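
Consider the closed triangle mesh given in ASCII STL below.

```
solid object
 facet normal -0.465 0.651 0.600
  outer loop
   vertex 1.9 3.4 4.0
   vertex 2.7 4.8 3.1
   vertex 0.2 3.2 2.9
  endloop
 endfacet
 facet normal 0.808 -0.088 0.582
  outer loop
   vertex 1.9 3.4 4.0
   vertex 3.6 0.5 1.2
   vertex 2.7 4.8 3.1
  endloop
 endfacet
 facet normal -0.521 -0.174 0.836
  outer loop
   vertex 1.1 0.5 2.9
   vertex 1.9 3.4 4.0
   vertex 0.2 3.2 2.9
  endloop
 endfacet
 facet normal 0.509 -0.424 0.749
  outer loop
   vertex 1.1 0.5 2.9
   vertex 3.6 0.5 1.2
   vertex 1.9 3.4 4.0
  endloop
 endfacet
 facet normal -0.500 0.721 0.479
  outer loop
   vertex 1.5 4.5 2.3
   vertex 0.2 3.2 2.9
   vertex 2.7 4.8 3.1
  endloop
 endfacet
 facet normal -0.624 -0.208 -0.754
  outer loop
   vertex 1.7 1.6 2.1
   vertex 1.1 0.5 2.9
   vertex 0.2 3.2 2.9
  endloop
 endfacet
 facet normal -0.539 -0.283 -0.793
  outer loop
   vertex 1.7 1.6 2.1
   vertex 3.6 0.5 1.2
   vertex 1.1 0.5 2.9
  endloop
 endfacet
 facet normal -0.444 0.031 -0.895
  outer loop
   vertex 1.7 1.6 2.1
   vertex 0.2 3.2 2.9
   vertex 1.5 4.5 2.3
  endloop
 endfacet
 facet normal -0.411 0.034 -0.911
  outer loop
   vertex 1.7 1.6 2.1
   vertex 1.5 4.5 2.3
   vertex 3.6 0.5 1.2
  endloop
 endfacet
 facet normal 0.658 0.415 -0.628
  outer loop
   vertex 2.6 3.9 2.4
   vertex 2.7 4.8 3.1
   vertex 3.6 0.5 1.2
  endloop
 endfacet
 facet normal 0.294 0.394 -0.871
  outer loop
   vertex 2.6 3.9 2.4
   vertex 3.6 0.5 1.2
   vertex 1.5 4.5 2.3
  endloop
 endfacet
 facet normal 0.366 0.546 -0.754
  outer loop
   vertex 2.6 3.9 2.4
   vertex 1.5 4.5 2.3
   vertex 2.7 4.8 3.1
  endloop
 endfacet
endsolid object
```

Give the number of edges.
18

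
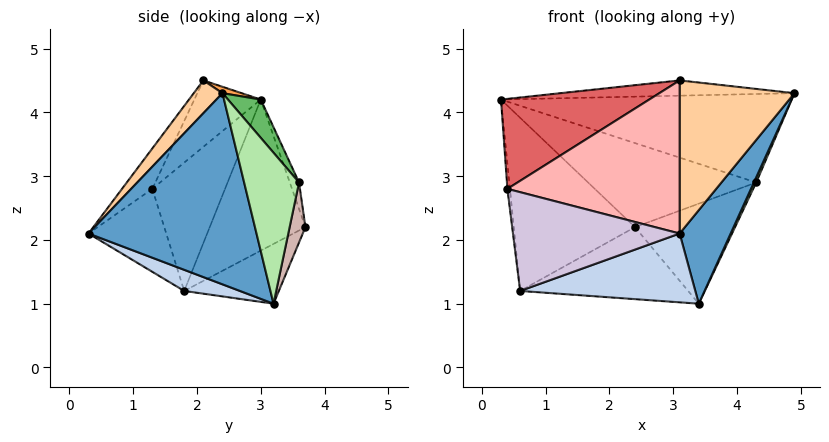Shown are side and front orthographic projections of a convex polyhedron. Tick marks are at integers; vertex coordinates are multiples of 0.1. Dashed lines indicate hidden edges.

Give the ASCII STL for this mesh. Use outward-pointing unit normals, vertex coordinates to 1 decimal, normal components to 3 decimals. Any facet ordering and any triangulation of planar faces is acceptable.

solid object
 facet normal 0.854 -0.259 -0.451
  outer loop
   vertex 3.4 3.2 1.0
   vertex 4.9 2.4 4.3
   vertex 3.1 0.3 2.1
  endloop
 endfacet
 facet normal 0.115 -0.363 -0.925
  outer loop
   vertex 0.6 1.8 1.2
   vertex 3.4 3.2 1.0
   vertex 3.1 0.3 2.1
  endloop
 endfacet
 facet normal 0.033 0.408 0.912
  outer loop
   vertex 3.1 2.1 4.5
   vertex 4.9 2.4 4.3
   vertex 0.3 3.0 4.2
  endloop
 endfacet
 facet normal 0.196 -0.784 0.588
  outer loop
   vertex 3.1 2.1 4.5
   vertex 3.1 0.3 2.1
   vertex 4.9 2.4 4.3
  endloop
 endfacet
 facet normal 0.087 0.775 0.626
  outer loop
   vertex 4.3 3.6 2.9
   vertex 0.3 3.0 4.2
   vertex 4.9 2.4 4.3
  endloop
 endfacet
 facet normal 0.906 -0.038 -0.421
  outer loop
   vertex 4.3 3.6 2.9
   vertex 4.9 2.4 4.3
   vertex 3.4 3.2 1.0
  endloop
 endfacet
 facet normal -0.278 -0.620 0.733
  outer loop
   vertex 0.4 1.3 2.8
   vertex 3.1 2.1 4.5
   vertex 0.3 3.0 4.2
  endloop
 endfacet
 facet normal -0.139 -0.792 0.594
  outer loop
   vertex 0.4 1.3 2.8
   vertex 3.1 0.3 2.1
   vertex 3.1 2.1 4.5
  endloop
 endfacet
 facet normal -0.993 0.035 -0.113
  outer loop
   vertex 0.4 1.3 2.8
   vertex 0.3 3.0 4.2
   vertex 0.6 1.8 1.2
  endloop
 endfacet
 facet normal -0.401 -0.859 -0.319
  outer loop
   vertex 0.4 1.3 2.8
   vertex 0.6 1.8 1.2
   vertex 3.1 0.3 2.1
  endloop
 endfacet
 facet normal -0.053 0.959 0.280
  outer loop
   vertex 2.4 3.7 2.2
   vertex 0.3 3.0 4.2
   vertex 4.3 3.6 2.9
  endloop
 endfacet
 facet normal 0.150 0.951 -0.271
  outer loop
   vertex 2.4 3.7 2.2
   vertex 4.3 3.6 2.9
   vertex 3.4 3.2 1.0
  endloop
 endfacet
 facet normal -0.580 0.735 -0.352
  outer loop
   vertex 2.4 3.7 2.2
   vertex 0.6 1.8 1.2
   vertex 0.3 3.0 4.2
  endloop
 endfacet
 facet normal -0.388 0.690 -0.611
  outer loop
   vertex 2.4 3.7 2.2
   vertex 3.4 3.2 1.0
   vertex 0.6 1.8 1.2
  endloop
 endfacet
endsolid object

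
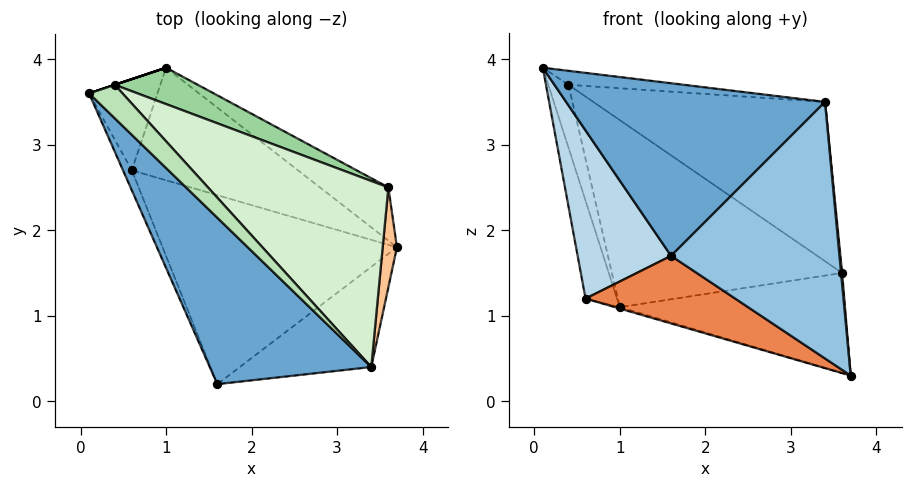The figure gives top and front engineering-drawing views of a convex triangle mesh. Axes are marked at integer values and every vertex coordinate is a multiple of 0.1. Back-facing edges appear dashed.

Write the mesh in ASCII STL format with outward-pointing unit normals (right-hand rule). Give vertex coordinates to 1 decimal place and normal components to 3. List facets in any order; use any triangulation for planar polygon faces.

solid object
 facet normal -0.523 -0.614 0.591
  outer loop
   vertex 3.4 0.4 3.5
   vertex 0.1 3.6 3.9
   vertex 1.6 0.2 1.7
  endloop
 endfacet
 facet normal 0.423 -0.844 -0.330
  outer loop
   vertex 3.4 0.4 3.5
   vertex 1.6 0.2 1.7
   vertex 3.7 1.8 0.3
  endloop
 endfacet
 facet normal -0.924 -0.379 -0.045
  outer loop
   vertex 0.6 2.7 1.2
   vertex 1.6 0.2 1.7
   vertex 0.1 3.6 3.9
  endloop
 endfacet
 facet normal -0.921 0.285 -0.266
  outer loop
   vertex 0.6 2.7 1.2
   vertex 0.1 3.6 3.9
   vertex 1.0 3.9 1.1
  endloop
 endfacet
 facet normal -0.348 -0.316 -0.883
  outer loop
   vertex 0.6 2.7 1.2
   vertex 3.7 1.8 0.3
   vertex 1.6 0.2 1.7
  endloop
 endfacet
 facet normal -0.276 0.012 -0.961
  outer loop
   vertex 0.6 2.7 1.2
   vertex 1.0 3.9 1.1
   vertex 3.7 1.8 0.3
  endloop
 endfacet
 facet normal 0.996 -0.010 0.089
  outer loop
   vertex 3.6 2.5 1.5
   vertex 3.4 0.4 3.5
   vertex 3.7 1.8 0.3
  endloop
 endfacet
 facet normal 0.480 0.774 -0.412
  outer loop
   vertex 3.6 2.5 1.5
   vertex 3.7 1.8 0.3
   vertex 1.0 3.9 1.1
  endloop
 endfacet
 facet normal -0.316 0.949 0.000
  outer loop
   vertex 0.4 3.7 3.7
   vertex 1.0 3.9 1.1
   vertex 0.1 3.6 3.9
  endloop
 endfacet
 facet normal 0.447 0.878 0.171
  outer loop
   vertex 0.4 3.7 3.7
   vertex 3.6 2.5 1.5
   vertex 1.0 3.9 1.1
  endloop
 endfacet
 facet normal 0.437 0.347 0.830
  outer loop
   vertex 0.4 3.7 3.7
   vertex 0.1 3.6 3.9
   vertex 3.4 0.4 3.5
  endloop
 endfacet
 facet normal 0.608 0.516 0.603
  outer loop
   vertex 0.4 3.7 3.7
   vertex 3.4 0.4 3.5
   vertex 3.6 2.5 1.5
  endloop
 endfacet
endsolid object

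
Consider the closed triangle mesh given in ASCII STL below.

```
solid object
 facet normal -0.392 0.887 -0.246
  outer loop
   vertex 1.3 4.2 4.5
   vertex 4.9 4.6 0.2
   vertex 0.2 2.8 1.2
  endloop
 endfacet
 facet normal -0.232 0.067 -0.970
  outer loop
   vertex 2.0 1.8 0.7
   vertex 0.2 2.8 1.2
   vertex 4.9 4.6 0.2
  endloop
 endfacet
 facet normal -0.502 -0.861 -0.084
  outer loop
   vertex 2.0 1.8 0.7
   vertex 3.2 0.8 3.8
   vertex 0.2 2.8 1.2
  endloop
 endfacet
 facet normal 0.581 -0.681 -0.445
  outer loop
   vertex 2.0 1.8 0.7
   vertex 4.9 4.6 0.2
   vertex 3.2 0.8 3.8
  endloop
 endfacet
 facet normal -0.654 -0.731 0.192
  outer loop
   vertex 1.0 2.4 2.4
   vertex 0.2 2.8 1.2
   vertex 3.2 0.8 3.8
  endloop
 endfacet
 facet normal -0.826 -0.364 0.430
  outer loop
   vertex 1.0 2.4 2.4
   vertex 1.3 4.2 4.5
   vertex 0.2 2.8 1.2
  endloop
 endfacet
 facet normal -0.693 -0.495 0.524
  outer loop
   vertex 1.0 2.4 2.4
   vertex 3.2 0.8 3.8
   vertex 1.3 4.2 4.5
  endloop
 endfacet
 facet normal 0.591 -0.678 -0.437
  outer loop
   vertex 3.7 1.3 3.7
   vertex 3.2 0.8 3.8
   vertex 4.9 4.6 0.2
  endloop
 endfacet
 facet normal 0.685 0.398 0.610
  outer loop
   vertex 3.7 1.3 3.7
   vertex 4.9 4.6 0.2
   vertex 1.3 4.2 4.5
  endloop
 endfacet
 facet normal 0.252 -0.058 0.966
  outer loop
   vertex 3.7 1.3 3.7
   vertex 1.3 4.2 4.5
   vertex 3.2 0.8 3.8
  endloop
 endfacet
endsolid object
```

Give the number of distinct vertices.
7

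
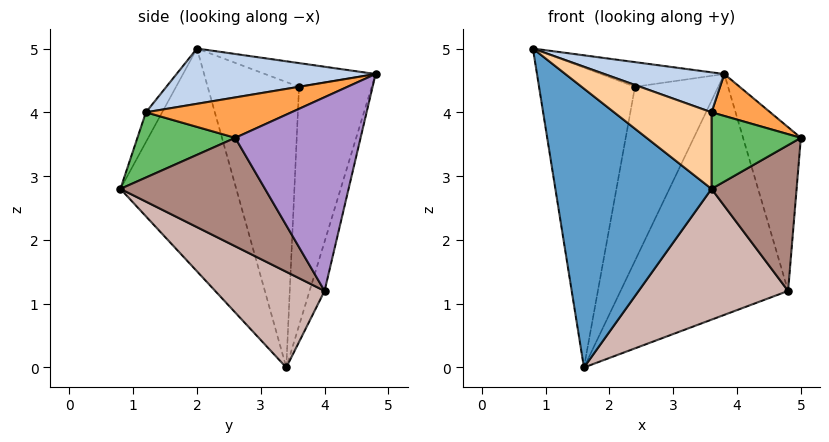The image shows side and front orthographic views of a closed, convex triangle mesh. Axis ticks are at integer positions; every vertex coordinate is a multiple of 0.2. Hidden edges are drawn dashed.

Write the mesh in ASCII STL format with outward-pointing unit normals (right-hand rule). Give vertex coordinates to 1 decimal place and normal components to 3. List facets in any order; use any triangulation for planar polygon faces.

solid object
 facet normal -0.567 -0.765 -0.305
  outer loop
   vertex 3.6 0.8 2.8
   vertex 0.8 2.0 5.0
   vertex 1.6 3.4 0.0
  endloop
 endfacet
 facet normal 0.287 -0.173 0.942
  outer loop
   vertex 3.6 1.2 4.0
   vertex 3.8 4.8 4.6
   vertex 0.8 2.0 5.0
  endloop
 endfacet
 facet normal 0.426 -0.172 0.888
  outer loop
   vertex 3.6 1.2 4.0
   vertex 5.0 2.6 3.6
   vertex 3.8 4.8 4.6
  endloop
 endfacet
 facet normal -0.156 -0.937 0.312
  outer loop
   vertex 3.6 1.2 4.0
   vertex 0.8 2.0 5.0
   vertex 3.6 0.8 2.8
  endloop
 endfacet
 facet normal 0.721 -0.658 0.219
  outer loop
   vertex 3.6 1.2 4.0
   vertex 3.6 0.8 2.8
   vertex 5.0 2.6 3.6
  endloop
 endfacet
 facet normal -0.654 0.729 0.201
  outer loop
   vertex 2.4 3.6 4.4
   vertex 0.8 2.0 5.0
   vertex 3.8 4.8 4.6
  endloop
 endfacet
 facet normal -0.687 0.721 0.092
  outer loop
   vertex 2.4 3.6 4.4
   vertex 1.6 3.4 0.0
   vertex 0.8 2.0 5.0
  endloop
 endfacet
 facet normal -0.655 0.750 0.085
  outer loop
   vertex 2.4 3.6 4.4
   vertex 3.8 4.8 4.6
   vertex 1.6 3.4 0.0
  endloop
 endfacet
 facet normal 0.895 0.413 0.166
  outer loop
   vertex 4.8 4.0 1.2
   vertex 3.8 4.8 4.6
   vertex 5.0 2.6 3.6
  endloop
 endfacet
 facet normal -0.086 0.964 -0.252
  outer loop
   vertex 4.8 4.0 1.2
   vertex 1.6 3.4 0.0
   vertex 3.8 4.8 4.6
  endloop
 endfacet
 facet normal 0.809 -0.476 -0.345
  outer loop
   vertex 4.8 4.0 1.2
   vertex 5.0 2.6 3.6
   vertex 3.6 0.8 2.8
  endloop
 endfacet
 facet normal 0.383 -0.524 -0.760
  outer loop
   vertex 4.8 4.0 1.2
   vertex 3.6 0.8 2.8
   vertex 1.6 3.4 0.0
  endloop
 endfacet
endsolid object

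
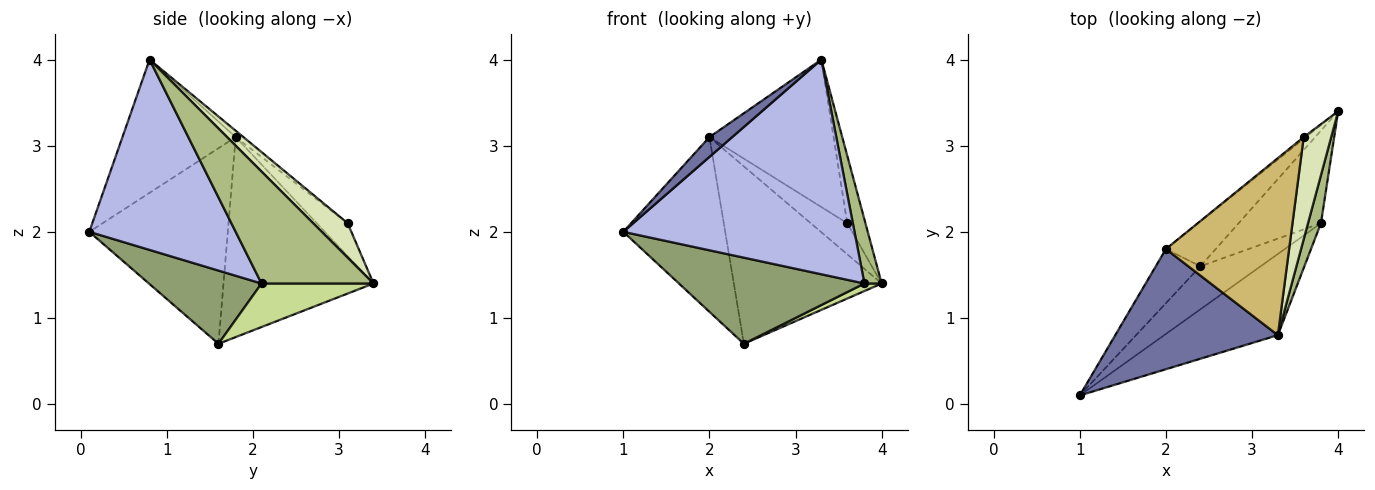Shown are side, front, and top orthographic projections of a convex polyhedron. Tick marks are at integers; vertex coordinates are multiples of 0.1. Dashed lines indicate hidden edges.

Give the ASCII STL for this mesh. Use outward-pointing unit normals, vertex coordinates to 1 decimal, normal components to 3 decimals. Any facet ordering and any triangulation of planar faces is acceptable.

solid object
 facet normal -0.629 -0.127 0.767
  outer loop
   vertex 2.0 1.8 3.1
   vertex 1.0 0.1 2.0
   vertex 3.3 0.8 4.0
  endloop
 endfacet
 facet normal -0.792 0.583 -0.181
  outer loop
   vertex 2.0 1.8 3.1
   vertex 2.4 1.6 0.7
   vertex 1.0 0.1 2.0
  endloop
 endfacet
 facet normal -0.701 0.691 -0.174
  outer loop
   vertex 2.0 1.8 3.1
   vertex 4.0 3.4 1.4
   vertex 2.4 1.6 0.7
  endloop
 endfacet
 facet normal 0.510 -0.805 -0.304
  outer loop
   vertex 3.8 2.1 1.4
   vertex 3.3 0.8 4.0
   vertex 1.0 0.1 2.0
  endloop
 endfacet
 facet normal 0.477 -0.786 -0.393
  outer loop
   vertex 3.8 2.1 1.4
   vertex 1.0 0.1 2.0
   vertex 2.4 1.6 0.7
  endloop
 endfacet
 facet normal 0.982 -0.151 0.113
  outer loop
   vertex 3.8 2.1 1.4
   vertex 4.0 3.4 1.4
   vertex 3.3 0.8 4.0
  endloop
 endfacet
 facet normal 0.466 -0.072 -0.882
  outer loop
   vertex 3.8 2.1 1.4
   vertex 2.4 1.6 0.7
   vertex 4.0 3.4 1.4
  endloop
 endfacet
 facet normal 0.722 0.382 0.576
  outer loop
   vertex 3.6 3.1 2.1
   vertex 3.3 0.8 4.0
   vertex 4.0 3.4 1.4
  endloop
 endfacet
 facet normal -0.646 0.762 -0.042
  outer loop
   vertex 3.6 3.1 2.1
   vertex 4.0 3.4 1.4
   vertex 2.0 1.8 3.1
  endloop
 endfacet
 facet normal -0.040 0.639 0.768
  outer loop
   vertex 3.6 3.1 2.1
   vertex 2.0 1.8 3.1
   vertex 3.3 0.8 4.0
  endloop
 endfacet
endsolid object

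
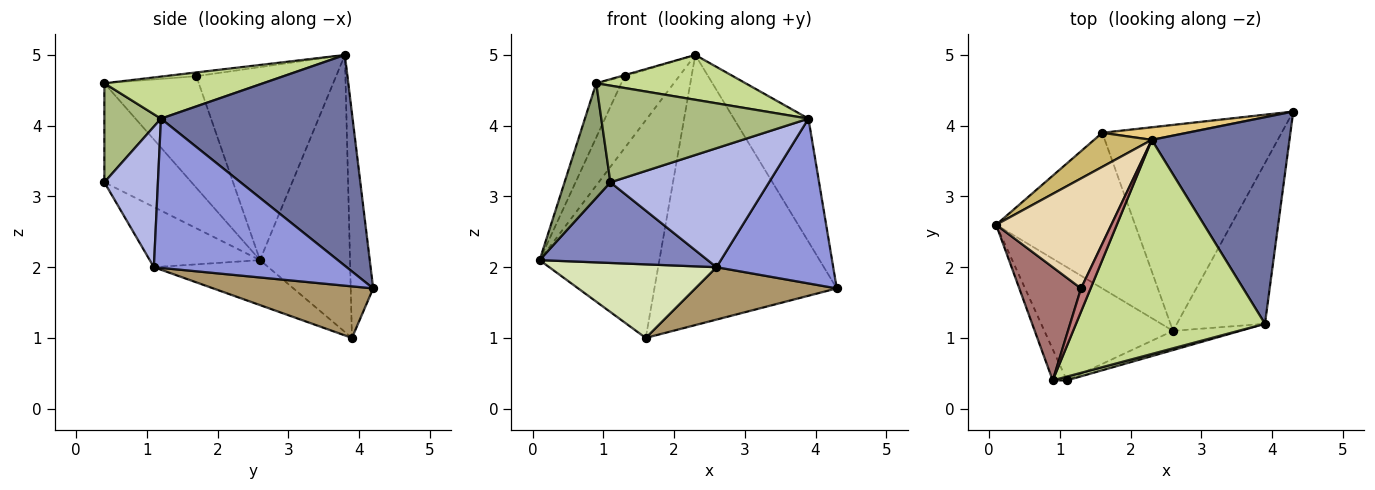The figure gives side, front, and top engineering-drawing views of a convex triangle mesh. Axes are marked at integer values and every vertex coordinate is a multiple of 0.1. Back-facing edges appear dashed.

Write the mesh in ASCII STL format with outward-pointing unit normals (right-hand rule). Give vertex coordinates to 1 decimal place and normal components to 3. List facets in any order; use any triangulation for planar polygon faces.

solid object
 facet normal 0.796 0.310 0.520
  outer loop
   vertex 3.9 1.2 4.1
   vertex 4.3 4.2 1.7
   vertex 2.3 3.8 5.0
  endloop
 endfacet
 facet normal -0.356 -0.542 -0.761
  outer loop
   vertex 2.6 1.1 2.0
   vertex 1.1 0.4 3.2
   vertex 0.1 2.6 2.1
  endloop
 endfacet
 facet normal 0.764 -0.462 -0.451
  outer loop
   vertex 2.6 1.1 2.0
   vertex 4.3 4.2 1.7
   vertex 3.9 1.2 4.1
  endloop
 endfacet
 facet normal 0.316 -0.937 -0.151
  outer loop
   vertex 2.6 1.1 2.0
   vertex 3.9 1.2 4.1
   vertex 1.1 0.4 3.2
  endloop
 endfacet
 facet normal -0.878 -0.462 -0.125
  outer loop
   vertex 0.9 0.4 4.6
   vertex 0.1 2.6 2.1
   vertex 1.1 0.4 3.2
  endloop
 endfacet
 facet normal 0.263 -0.964 0.038
  outer loop
   vertex 0.9 0.4 4.6
   vertex 1.1 0.4 3.2
   vertex 3.9 1.2 4.1
  endloop
 endfacet
 facet normal 0.213 -0.200 0.956
  outer loop
   vertex 0.9 0.4 4.6
   vertex 3.9 1.2 4.1
   vertex 2.3 3.8 5.0
  endloop
 endfacet
 facet normal -0.281 -0.410 -0.868
  outer loop
   vertex 1.6 3.9 1.0
   vertex 2.6 1.1 2.0
   vertex 0.1 2.6 2.1
  endloop
 endfacet
 facet normal 0.268 -0.238 -0.934
  outer loop
   vertex 1.6 3.9 1.0
   vertex 4.3 4.2 1.7
   vertex 2.6 1.1 2.0
  endloop
 endfacet
 facet normal -0.596 0.793 0.124
  outer loop
   vertex 1.6 3.9 1.0
   vertex 0.1 2.6 2.1
   vertex 2.3 3.8 5.0
  endloop
 endfacet
 facet normal -0.122 0.991 0.046
  outer loop
   vertex 1.6 3.9 1.0
   vertex 2.3 3.8 5.0
   vertex 4.3 4.2 1.7
  endloop
 endfacet
 facet normal -0.814 0.318 0.486
  outer loop
   vertex 1.3 1.7 4.7
   vertex 2.3 3.8 5.0
   vertex 0.1 2.6 2.1
  endloop
 endfacet
 facet normal -0.852 0.226 0.472
  outer loop
   vertex 1.3 1.7 4.7
   vertex 0.1 2.6 2.1
   vertex 0.9 0.4 4.6
  endloop
 endfacet
 facet normal -0.364 0.040 0.930
  outer loop
   vertex 1.3 1.7 4.7
   vertex 0.9 0.4 4.6
   vertex 2.3 3.8 5.0
  endloop
 endfacet
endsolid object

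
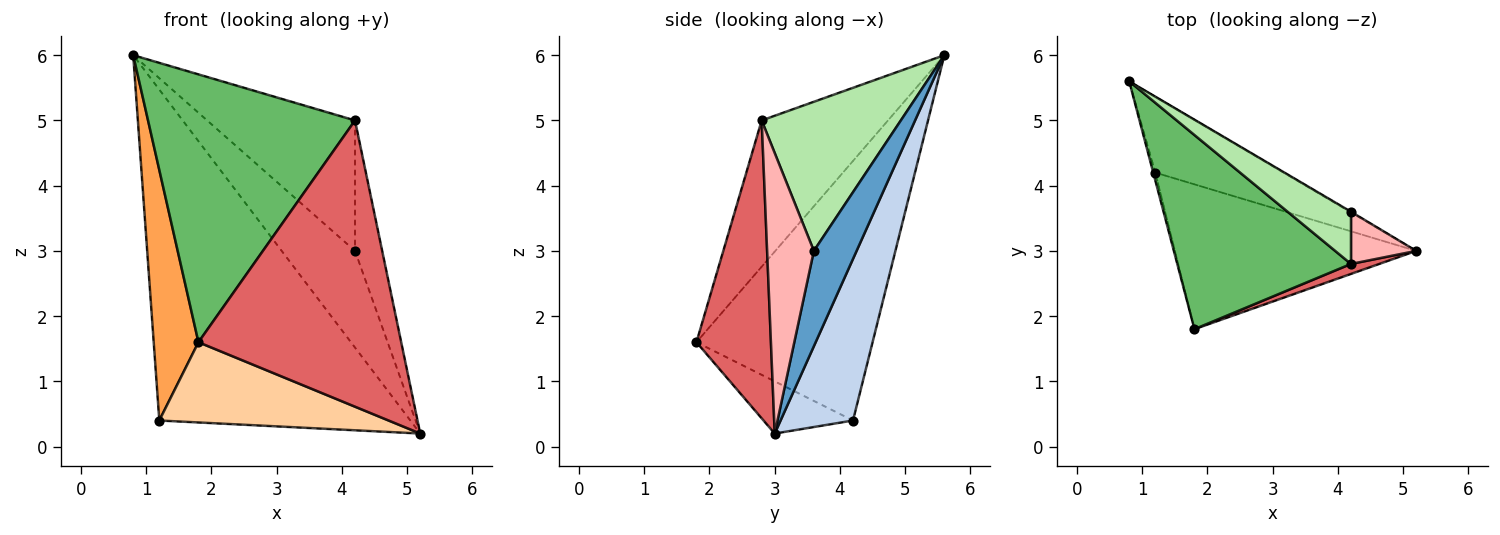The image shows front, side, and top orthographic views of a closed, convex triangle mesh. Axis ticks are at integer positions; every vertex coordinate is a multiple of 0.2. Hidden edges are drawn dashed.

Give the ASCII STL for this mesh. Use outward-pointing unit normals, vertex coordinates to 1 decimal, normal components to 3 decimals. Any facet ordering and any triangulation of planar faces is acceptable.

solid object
 facet normal 0.504 0.864 -0.005
  outer loop
   vertex 4.2 3.6 3.0
   vertex 5.2 3.0 0.2
   vertex 0.8 5.6 6.0
  endloop
 endfacet
 facet normal 0.271 0.938 -0.215
  outer loop
   vertex 1.2 4.2 0.4
   vertex 0.8 5.6 6.0
   vertex 5.2 3.0 0.2
  endloop
 endfacet
 facet normal -0.969 -0.246 -0.008
  outer loop
   vertex 1.2 4.2 0.4
   vertex 1.8 1.8 1.6
   vertex 0.8 5.6 6.0
  endloop
 endfacet
 facet normal -0.186 -0.476 -0.859
  outer loop
   vertex 1.2 4.2 0.4
   vertex 5.2 3.0 0.2
   vertex 1.8 1.8 1.6
  endloop
 endfacet
 facet normal -0.443 -0.726 0.526
  outer loop
   vertex 4.2 2.8 5.0
   vertex 0.8 5.6 6.0
   vertex 1.8 1.8 1.6
  endloop
 endfacet
 facet normal 0.658 0.699 0.280
  outer loop
   vertex 4.2 2.8 5.0
   vertex 4.2 3.6 3.0
   vertex 0.8 5.6 6.0
  endloop
 endfacet
 facet normal 0.345 -0.938 0.033
  outer loop
   vertex 4.2 2.8 5.0
   vertex 1.8 1.8 1.6
   vertex 5.2 3.0 0.2
  endloop
 endfacet
 facet normal 0.848 0.493 0.197
  outer loop
   vertex 4.2 2.8 5.0
   vertex 5.2 3.0 0.2
   vertex 4.2 3.6 3.0
  endloop
 endfacet
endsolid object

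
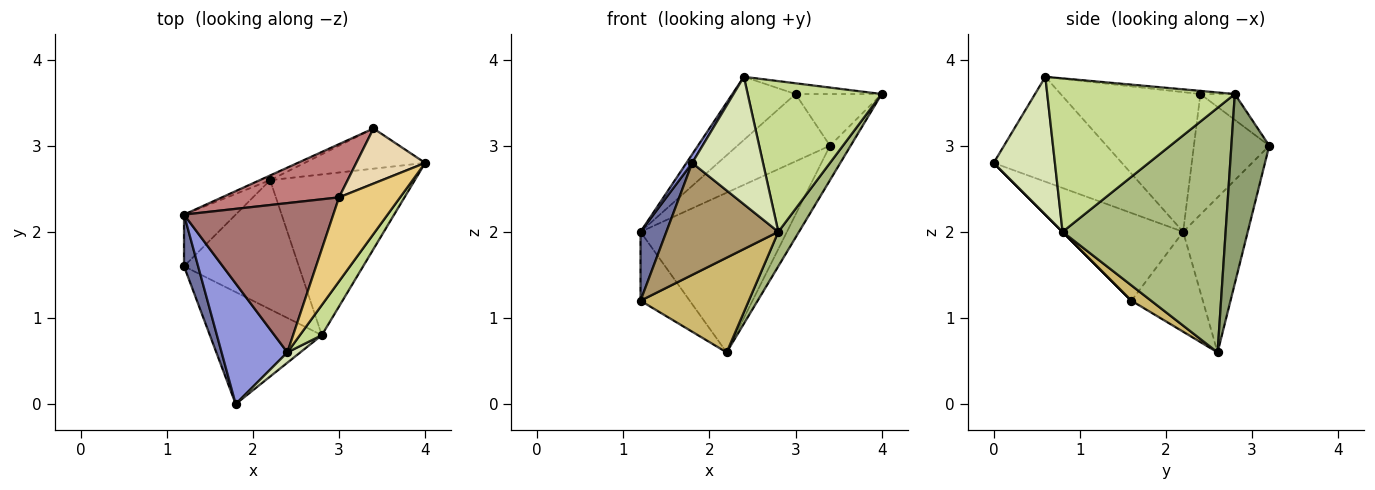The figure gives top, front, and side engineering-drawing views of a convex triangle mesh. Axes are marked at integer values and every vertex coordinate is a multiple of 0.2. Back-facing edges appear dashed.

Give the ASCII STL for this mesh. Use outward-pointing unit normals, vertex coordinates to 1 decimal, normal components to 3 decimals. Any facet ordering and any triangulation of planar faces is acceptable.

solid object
 facet normal -0.966 -0.207 0.155
  outer loop
   vertex 1.2 1.6 1.2
   vertex 1.8 0.0 2.8
   vertex 1.2 2.2 2.0
  endloop
 endfacet
 facet normal -0.757 0.522 -0.392
  outer loop
   vertex 1.2 1.6 1.2
   vertex 1.2 2.2 2.0
   vertex 2.2 2.6 0.6
  endloop
 endfacet
 facet normal -0.847 -0.038 0.531
  outer loop
   vertex 2.4 0.6 3.8
   vertex 1.2 2.2 2.0
   vertex 1.8 0.0 2.8
  endloop
 endfacet
 facet normal -0.403 0.915 -0.027
  outer loop
   vertex 3.4 3.2 3.0
   vertex 2.2 2.6 0.6
   vertex 1.2 2.2 2.0
  endloop
 endfacet
 facet normal 0.766 0.418 -0.488
  outer loop
   vertex 3.4 3.2 3.0
   vertex 4.0 2.8 3.6
   vertex 2.2 2.6 0.6
  endloop
 endfacet
 facet normal 0.856 -0.108 -0.506
  outer loop
   vertex 2.8 0.8 2.0
   vertex 2.2 2.6 0.6
   vertex 4.0 2.8 3.6
  endloop
 endfacet
 facet normal 0.808 -0.577 0.115
  outer loop
   vertex 2.8 0.8 2.0
   vertex 4.0 2.8 3.6
   vertex 2.4 0.6 3.8
  endloop
 endfacet
 facet normal 0.653 -0.755 0.061
  outer loop
   vertex 2.8 0.8 2.0
   vertex 2.4 0.6 3.8
   vertex 1.8 0.0 2.8
  endloop
 endfacet
 facet normal 0.000 -0.707 -0.707
  outer loop
   vertex 2.8 0.8 2.0
   vertex 1.8 0.0 2.8
   vertex 1.2 1.6 1.2
  endloop
 endfacet
 facet normal 0.107 -0.588 -0.802
  outer loop
   vertex 2.8 0.8 2.0
   vertex 1.2 1.6 1.2
   vertex 2.2 2.6 0.6
  endloop
 endfacet
 facet normal -0.051 0.127 0.991
  outer loop
   vertex 3.0 2.4 3.6
   vertex 2.4 0.6 3.8
   vertex 4.0 2.8 3.6
  endloop
 endfacet
 facet normal -0.264 0.660 0.704
  outer loop
   vertex 3.0 2.4 3.6
   vertex 4.0 2.8 3.6
   vertex 3.4 3.2 3.0
  endloop
 endfacet
 facet normal -0.653 0.295 0.698
  outer loop
   vertex 3.0 2.4 3.6
   vertex 1.2 2.2 2.0
   vertex 2.4 0.6 3.8
  endloop
 endfacet
 facet normal -0.538 0.661 0.523
  outer loop
   vertex 3.0 2.4 3.6
   vertex 3.4 3.2 3.0
   vertex 1.2 2.2 2.0
  endloop
 endfacet
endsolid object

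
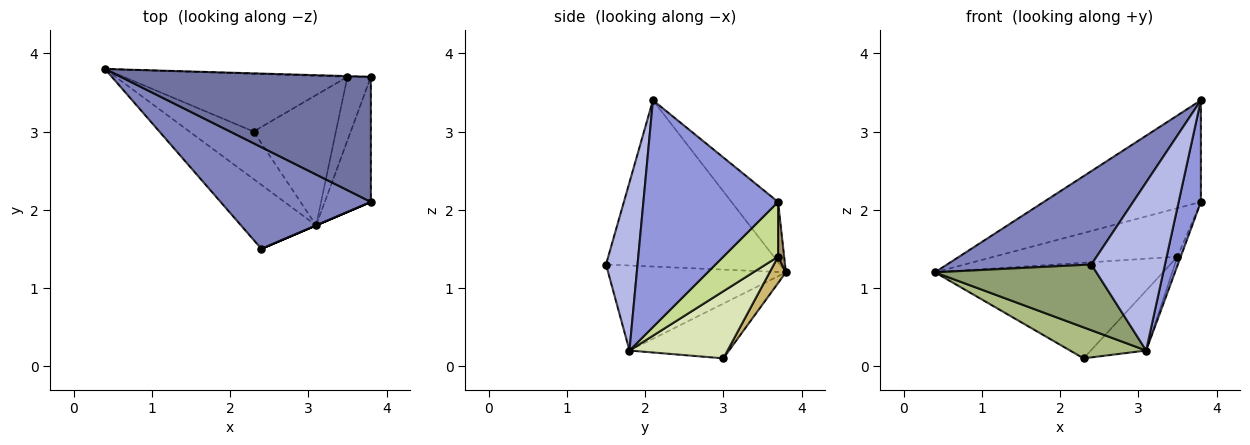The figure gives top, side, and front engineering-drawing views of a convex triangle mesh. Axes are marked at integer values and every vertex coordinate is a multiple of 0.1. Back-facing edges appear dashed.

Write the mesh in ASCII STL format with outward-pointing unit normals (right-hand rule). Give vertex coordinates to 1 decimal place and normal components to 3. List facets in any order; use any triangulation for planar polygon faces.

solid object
 facet normal -0.184 0.620 0.763
  outer loop
   vertex 3.8 2.1 3.4
   vertex 3.8 3.7 2.1
   vertex 0.4 3.8 1.2
  endloop
 endfacet
 facet normal -0.632 -0.524 0.571
  outer loop
   vertex 3.8 2.1 3.4
   vertex 0.4 3.8 1.2
   vertex 2.4 1.5 1.3
  endloop
 endfacet
 facet normal 0.967 -0.160 -0.197
  outer loop
   vertex 3.1 1.8 0.2
   vertex 3.8 3.7 2.1
   vertex 3.8 2.1 3.4
  endloop
 endfacet
 facet normal 0.394 -0.919 0.000
  outer loop
   vertex 3.1 1.8 0.2
   vertex 3.8 2.1 3.4
   vertex 2.4 1.5 1.3
  endloop
 endfacet
 facet normal -0.619 -0.562 -0.548
  outer loop
   vertex 3.1 1.8 0.2
   vertex 2.4 1.5 1.3
   vertex 0.4 3.8 1.2
  endloop
 endfacet
 facet normal -0.582 -0.445 -0.681
  outer loop
   vertex 3.1 1.8 0.2
   vertex 0.4 3.8 1.2
   vertex 2.3 3.0 0.1
  endloop
 endfacet
 facet normal 0.918 0.055 -0.393
  outer loop
   vertex 3.5 3.7 1.4
   vertex 3.8 3.7 2.1
   vertex 3.1 1.8 0.2
  endloop
 endfacet
 facet normal 0.595 0.336 -0.730
  outer loop
   vertex 3.5 3.7 1.4
   vertex 3.1 1.8 0.2
   vertex 2.3 3.0 0.1
  endloop
 endfacet
 facet normal 0.033 0.999 -0.014
  outer loop
   vertex 3.5 3.7 1.4
   vertex 0.4 3.8 1.2
   vertex 3.8 3.7 2.1
  endloop
 endfacet
 facet normal 0.061 0.854 -0.516
  outer loop
   vertex 3.5 3.7 1.4
   vertex 2.3 3.0 0.1
   vertex 0.4 3.8 1.2
  endloop
 endfacet
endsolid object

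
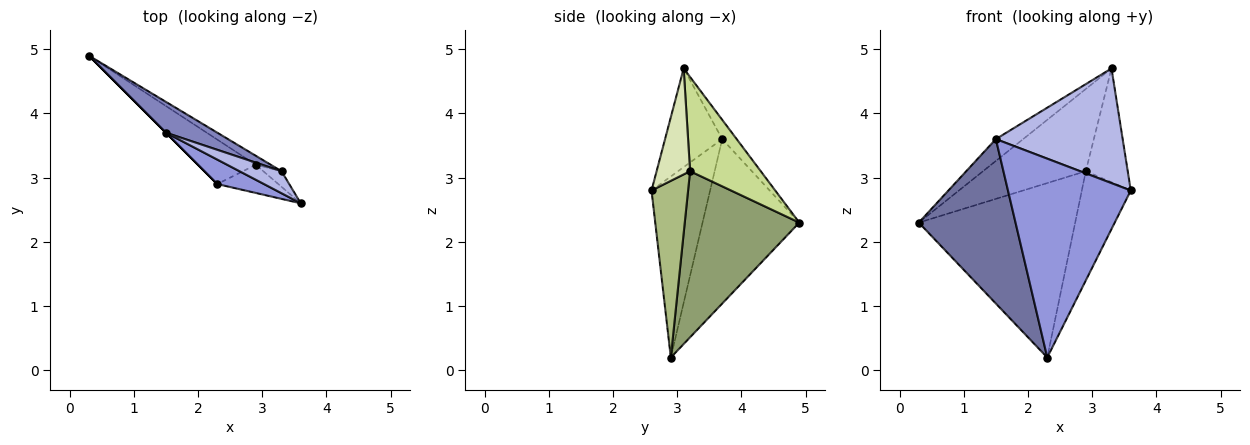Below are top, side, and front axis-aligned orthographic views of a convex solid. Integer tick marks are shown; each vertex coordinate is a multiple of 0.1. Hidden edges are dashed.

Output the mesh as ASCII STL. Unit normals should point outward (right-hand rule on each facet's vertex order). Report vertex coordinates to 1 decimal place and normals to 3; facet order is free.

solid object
 facet normal -0.707 -0.707 0.000
  outer loop
   vertex 1.5 3.7 3.6
   vertex 0.3 4.9 2.3
   vertex 2.3 2.9 0.2
  endloop
 endfacet
 facet normal -0.293 0.553 0.780
  outer loop
   vertex 1.5 3.7 3.6
   vertex 3.3 3.1 4.7
   vertex 0.3 4.9 2.3
  endloop
 endfacet
 facet normal -0.428 -0.897 0.110
  outer loop
   vertex 1.5 3.7 3.6
   vertex 2.3 2.9 0.2
   vertex 3.6 2.6 2.8
  endloop
 endfacet
 facet normal -0.405 -0.898 0.172
  outer loop
   vertex 1.5 3.7 3.6
   vertex 3.6 2.6 2.8
   vertex 3.3 3.1 4.7
  endloop
 endfacet
 facet normal 0.579 0.790 -0.201
  outer loop
   vertex 2.9 3.2 3.1
   vertex 2.3 2.9 0.2
   vertex 0.3 4.9 2.3
  endloop
 endfacet
 facet normal 0.586 0.785 -0.202
  outer loop
   vertex 2.9 3.2 3.1
   vertex 3.6 2.6 2.8
   vertex 2.3 2.9 0.2
  endloop
 endfacet
 facet normal 0.564 0.821 -0.090
  outer loop
   vertex 2.9 3.2 3.1
   vertex 0.3 4.9 2.3
   vertex 3.3 3.1 4.7
  endloop
 endfacet
 facet normal 0.620 0.777 -0.107
  outer loop
   vertex 2.9 3.2 3.1
   vertex 3.3 3.1 4.7
   vertex 3.6 2.6 2.8
  endloop
 endfacet
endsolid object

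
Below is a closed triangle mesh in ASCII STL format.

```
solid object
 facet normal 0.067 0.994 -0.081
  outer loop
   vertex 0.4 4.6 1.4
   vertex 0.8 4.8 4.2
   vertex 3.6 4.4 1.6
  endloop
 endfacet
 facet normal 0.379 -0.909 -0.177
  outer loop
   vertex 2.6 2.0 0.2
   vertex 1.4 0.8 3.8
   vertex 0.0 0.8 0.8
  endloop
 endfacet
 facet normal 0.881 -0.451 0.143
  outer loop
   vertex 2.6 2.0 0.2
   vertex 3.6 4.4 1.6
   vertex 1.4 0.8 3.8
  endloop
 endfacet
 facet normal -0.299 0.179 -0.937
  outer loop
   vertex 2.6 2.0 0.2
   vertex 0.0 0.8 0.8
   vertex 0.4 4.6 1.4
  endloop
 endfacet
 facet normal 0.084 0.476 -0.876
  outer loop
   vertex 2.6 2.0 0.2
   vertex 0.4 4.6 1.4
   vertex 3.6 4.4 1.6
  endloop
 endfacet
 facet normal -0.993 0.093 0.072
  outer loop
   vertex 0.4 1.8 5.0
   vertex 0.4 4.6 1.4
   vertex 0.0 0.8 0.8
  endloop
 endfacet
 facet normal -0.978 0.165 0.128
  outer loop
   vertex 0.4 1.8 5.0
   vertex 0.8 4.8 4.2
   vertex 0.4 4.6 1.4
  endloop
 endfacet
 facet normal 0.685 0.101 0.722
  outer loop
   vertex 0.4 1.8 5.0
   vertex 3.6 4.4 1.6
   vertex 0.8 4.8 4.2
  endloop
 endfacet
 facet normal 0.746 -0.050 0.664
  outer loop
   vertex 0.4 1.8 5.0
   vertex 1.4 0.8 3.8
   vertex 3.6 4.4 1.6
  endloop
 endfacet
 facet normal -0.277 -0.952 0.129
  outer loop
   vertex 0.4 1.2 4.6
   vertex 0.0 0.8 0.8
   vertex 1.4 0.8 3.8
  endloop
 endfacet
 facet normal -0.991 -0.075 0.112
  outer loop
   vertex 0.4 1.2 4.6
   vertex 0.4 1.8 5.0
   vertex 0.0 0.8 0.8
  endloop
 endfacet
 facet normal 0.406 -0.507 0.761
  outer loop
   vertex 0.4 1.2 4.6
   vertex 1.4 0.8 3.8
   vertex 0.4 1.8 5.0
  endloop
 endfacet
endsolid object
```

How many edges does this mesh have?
18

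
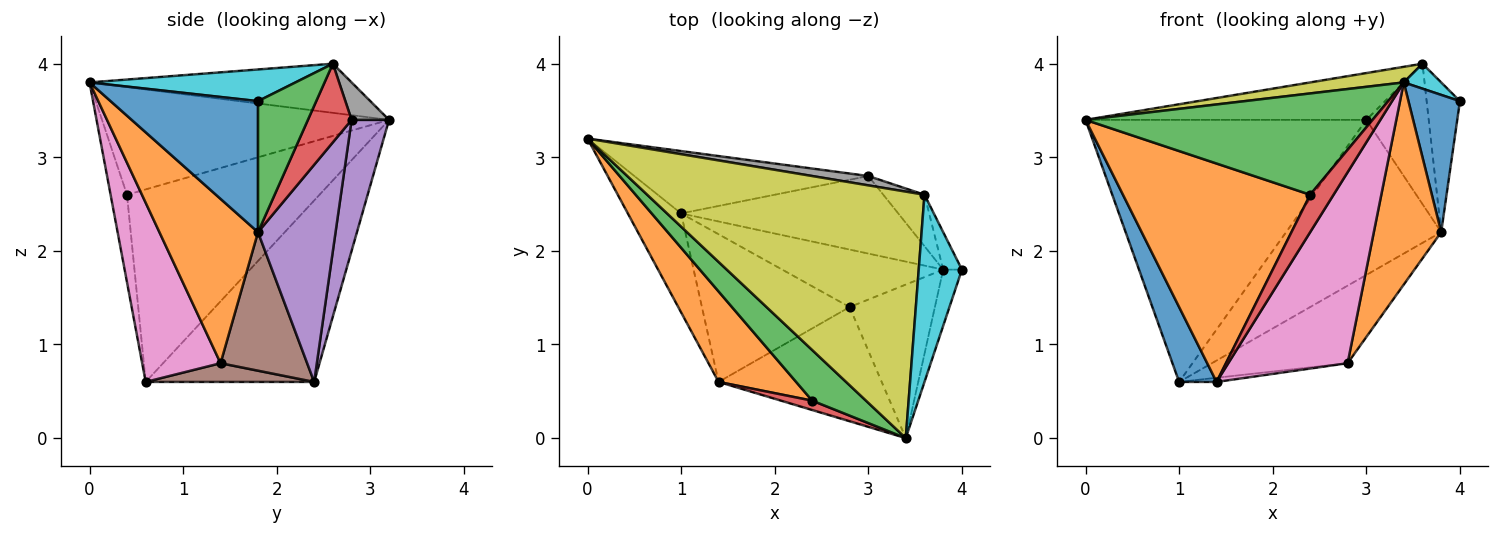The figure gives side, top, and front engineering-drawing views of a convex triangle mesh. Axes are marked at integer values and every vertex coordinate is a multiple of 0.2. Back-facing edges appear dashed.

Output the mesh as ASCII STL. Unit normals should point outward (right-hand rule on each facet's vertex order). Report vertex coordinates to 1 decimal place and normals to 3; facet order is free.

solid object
 facet normal -0.938 -0.209 -0.276
  outer loop
   vertex 1.0 2.4 0.6
   vertex 1.4 0.6 0.6
   vertex 0.0 3.2 3.4
  endloop
 endfacet
 facet normal -0.689 -0.670 0.277
  outer loop
   vertex 2.4 0.4 2.6
   vertex 0.0 3.2 3.4
   vertex 1.4 0.6 0.6
  endloop
 endfacet
 facet normal -0.667 -0.667 0.333
  outer loop
   vertex 2.4 0.4 2.6
   vertex 3.4 0.0 3.8
   vertex 0.0 3.2 3.4
  endloop
 endfacet
 facet normal -0.562 -0.803 0.201
  outer loop
   vertex 2.4 0.4 2.6
   vertex 1.4 0.6 0.6
   vertex 3.4 0.0 3.8
  endloop
 endfacet
 facet normal 0.129 0.965 -0.230
  outer loop
   vertex 3.0 2.8 3.4
   vertex 1.0 2.4 0.6
   vertex 0.0 3.2 3.4
  endloop
 endfacet
 facet normal 0.126 0.028 -0.992
  outer loop
   vertex 2.8 1.4 0.8
   vertex 1.4 0.6 0.6
   vertex 1.0 2.4 0.6
  endloop
 endfacet
 facet normal 0.491 -0.748 -0.447
  outer loop
   vertex 2.8 1.4 0.8
   vertex 3.4 0.0 3.8
   vertex 1.4 0.6 0.6
  endloop
 endfacet
 facet normal 0.130 0.972 0.194
  outer loop
   vertex 3.6 2.6 4.0
   vertex 3.0 2.8 3.4
   vertex 0.0 3.2 3.4
  endloop
 endfacet
 facet normal -0.174 -0.062 0.983
  outer loop
   vertex 3.6 2.6 4.0
   vertex 0.0 3.2 3.4
   vertex 3.4 0.0 3.8
  endloop
 endfacet
 facet normal 0.588 -0.107 0.802
  outer loop
   vertex 3.6 2.6 4.0
   vertex 3.4 0.0 3.8
   vertex 4.0 1.8 3.6
  endloop
 endfacet
 facet normal 0.936 -0.327 -0.134
  outer loop
   vertex 3.8 1.8 2.2
   vertex 4.0 1.8 3.6
   vertex 3.4 0.0 3.8
  endloop
 endfacet
 facet normal 0.759 -0.519 -0.394
  outer loop
   vertex 3.8 1.8 2.2
   vertex 3.4 0.0 3.8
   vertex 2.8 1.4 0.8
  endloop
 endfacet
 facet normal 0.862 0.492 -0.123
  outer loop
   vertex 3.8 1.8 2.2
   vertex 3.6 2.6 4.0
   vertex 4.0 1.8 3.6
  endloop
 endfacet
 facet normal 0.549 0.785 -0.288
  outer loop
   vertex 3.8 1.8 2.2
   vertex 3.0 2.8 3.4
   vertex 3.6 2.6 4.0
  endloop
 endfacet
 facet normal 0.408 0.816 -0.408
  outer loop
   vertex 3.8 1.8 2.2
   vertex 1.0 2.4 0.6
   vertex 3.0 2.8 3.4
  endloop
 endfacet
 facet normal 0.456 0.715 -0.530
  outer loop
   vertex 3.8 1.8 2.2
   vertex 2.8 1.4 0.8
   vertex 1.0 2.4 0.6
  endloop
 endfacet
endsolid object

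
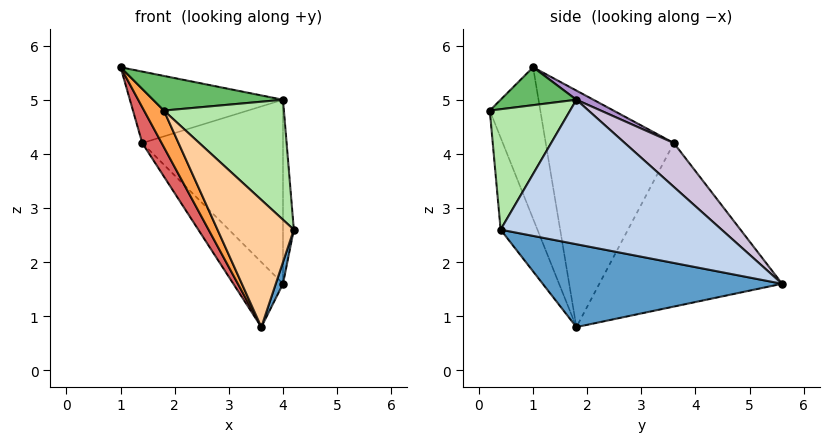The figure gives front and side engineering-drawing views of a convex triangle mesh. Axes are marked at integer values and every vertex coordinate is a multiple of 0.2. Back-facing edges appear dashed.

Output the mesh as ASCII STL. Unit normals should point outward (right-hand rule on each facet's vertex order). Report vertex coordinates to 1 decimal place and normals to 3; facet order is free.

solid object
 facet normal 0.941 -0.028 -0.336
  outer loop
   vertex 3.6 1.8 0.8
   vertex 4.0 5.6 1.6
   vertex 4.2 0.4 2.6
  endloop
 endfacet
 facet normal 0.997 0.049 0.055
  outer loop
   vertex 4.0 1.8 5.0
   vertex 4.2 0.4 2.6
   vertex 4.0 5.6 1.6
  endloop
 endfacet
 facet normal -0.810 -0.318 -0.492
  outer loop
   vertex 1.8 0.2 4.8
   vertex 1.0 1.0 5.6
   vertex 3.6 1.8 0.8
  endloop
 endfacet
 facet normal -0.380 -0.787 -0.486
  outer loop
   vertex 1.8 0.2 4.8
   vertex 3.6 1.8 0.8
   vertex 4.2 0.4 2.6
  endloop
 endfacet
 facet normal 0.297 -0.510 0.807
  outer loop
   vertex 1.8 0.2 4.8
   vertex 4.0 1.8 5.0
   vertex 1.0 1.0 5.6
  endloop
 endfacet
 facet normal 0.491 -0.734 0.469
  outer loop
   vertex 1.8 0.2 4.8
   vertex 4.2 0.4 2.6
   vertex 4.0 1.8 5.0
  endloop
 endfacet
 facet normal -0.862 -0.131 -0.489
  outer loop
   vertex 1.4 3.6 4.2
   vertex 3.6 1.8 0.8
   vertex 1.0 1.0 5.6
  endloop
 endfacet
 facet normal -0.767 0.208 -0.607
  outer loop
   vertex 1.4 3.6 4.2
   vertex 4.0 5.6 1.6
   vertex 3.6 1.8 0.8
  endloop
 endfacet
 facet normal 0.052 0.467 0.883
  outer loop
   vertex 1.4 3.6 4.2
   vertex 1.0 1.0 5.6
   vertex 4.0 1.8 5.0
  endloop
 endfacet
 facet normal 0.226 0.649 0.726
  outer loop
   vertex 1.4 3.6 4.2
   vertex 4.0 1.8 5.0
   vertex 4.0 5.6 1.6
  endloop
 endfacet
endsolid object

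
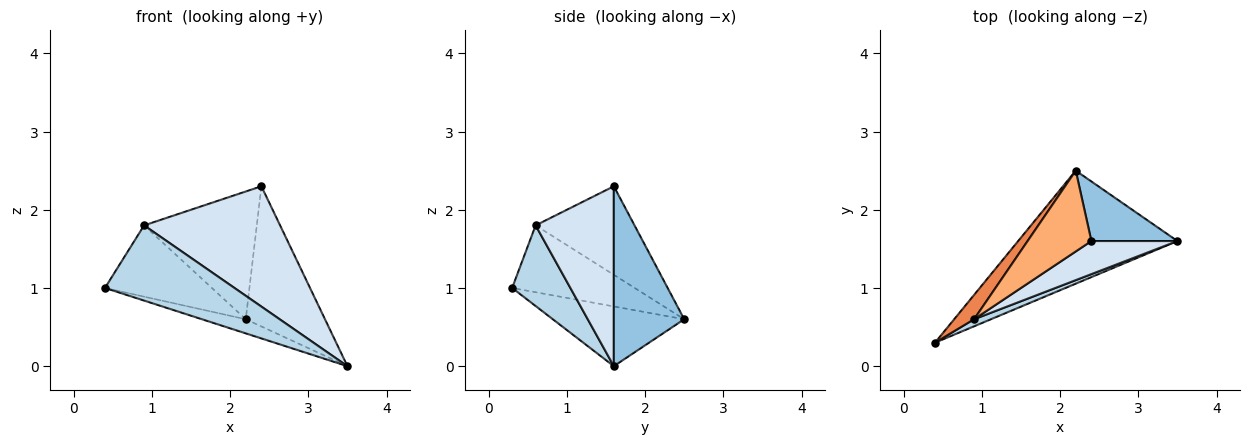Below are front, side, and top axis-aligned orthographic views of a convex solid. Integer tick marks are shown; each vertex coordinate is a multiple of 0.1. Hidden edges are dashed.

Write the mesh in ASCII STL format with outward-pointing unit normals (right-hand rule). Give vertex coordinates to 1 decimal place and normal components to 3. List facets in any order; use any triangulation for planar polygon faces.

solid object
 facet normal -0.349 0.116 -0.930
  outer loop
   vertex 2.2 2.5 0.6
   vertex 3.5 1.6 0.0
   vertex 0.4 0.3 1.0
  endloop
 endfacet
 facet normal 0.633 0.713 0.303
  outer loop
   vertex 2.4 1.6 2.3
   vertex 3.5 1.6 0.0
   vertex 2.2 2.5 0.6
  endloop
 endfacet
 facet normal 0.409 -0.909 0.085
  outer loop
   vertex 0.9 0.6 1.8
   vertex 0.4 0.3 1.0
   vertex 3.5 1.6 0.0
  endloop
 endfacet
 facet normal 0.485 -0.843 0.232
  outer loop
   vertex 0.9 0.6 1.8
   vertex 3.5 1.6 0.0
   vertex 2.4 1.6 2.3
  endloop
 endfacet
 facet normal -0.735 0.641 0.219
  outer loop
   vertex 0.9 0.6 1.8
   vertex 2.2 2.5 0.6
   vertex 0.4 0.3 1.0
  endloop
 endfacet
 facet normal -0.596 0.679 0.429
  outer loop
   vertex 0.9 0.6 1.8
   vertex 2.4 1.6 2.3
   vertex 2.2 2.5 0.6
  endloop
 endfacet
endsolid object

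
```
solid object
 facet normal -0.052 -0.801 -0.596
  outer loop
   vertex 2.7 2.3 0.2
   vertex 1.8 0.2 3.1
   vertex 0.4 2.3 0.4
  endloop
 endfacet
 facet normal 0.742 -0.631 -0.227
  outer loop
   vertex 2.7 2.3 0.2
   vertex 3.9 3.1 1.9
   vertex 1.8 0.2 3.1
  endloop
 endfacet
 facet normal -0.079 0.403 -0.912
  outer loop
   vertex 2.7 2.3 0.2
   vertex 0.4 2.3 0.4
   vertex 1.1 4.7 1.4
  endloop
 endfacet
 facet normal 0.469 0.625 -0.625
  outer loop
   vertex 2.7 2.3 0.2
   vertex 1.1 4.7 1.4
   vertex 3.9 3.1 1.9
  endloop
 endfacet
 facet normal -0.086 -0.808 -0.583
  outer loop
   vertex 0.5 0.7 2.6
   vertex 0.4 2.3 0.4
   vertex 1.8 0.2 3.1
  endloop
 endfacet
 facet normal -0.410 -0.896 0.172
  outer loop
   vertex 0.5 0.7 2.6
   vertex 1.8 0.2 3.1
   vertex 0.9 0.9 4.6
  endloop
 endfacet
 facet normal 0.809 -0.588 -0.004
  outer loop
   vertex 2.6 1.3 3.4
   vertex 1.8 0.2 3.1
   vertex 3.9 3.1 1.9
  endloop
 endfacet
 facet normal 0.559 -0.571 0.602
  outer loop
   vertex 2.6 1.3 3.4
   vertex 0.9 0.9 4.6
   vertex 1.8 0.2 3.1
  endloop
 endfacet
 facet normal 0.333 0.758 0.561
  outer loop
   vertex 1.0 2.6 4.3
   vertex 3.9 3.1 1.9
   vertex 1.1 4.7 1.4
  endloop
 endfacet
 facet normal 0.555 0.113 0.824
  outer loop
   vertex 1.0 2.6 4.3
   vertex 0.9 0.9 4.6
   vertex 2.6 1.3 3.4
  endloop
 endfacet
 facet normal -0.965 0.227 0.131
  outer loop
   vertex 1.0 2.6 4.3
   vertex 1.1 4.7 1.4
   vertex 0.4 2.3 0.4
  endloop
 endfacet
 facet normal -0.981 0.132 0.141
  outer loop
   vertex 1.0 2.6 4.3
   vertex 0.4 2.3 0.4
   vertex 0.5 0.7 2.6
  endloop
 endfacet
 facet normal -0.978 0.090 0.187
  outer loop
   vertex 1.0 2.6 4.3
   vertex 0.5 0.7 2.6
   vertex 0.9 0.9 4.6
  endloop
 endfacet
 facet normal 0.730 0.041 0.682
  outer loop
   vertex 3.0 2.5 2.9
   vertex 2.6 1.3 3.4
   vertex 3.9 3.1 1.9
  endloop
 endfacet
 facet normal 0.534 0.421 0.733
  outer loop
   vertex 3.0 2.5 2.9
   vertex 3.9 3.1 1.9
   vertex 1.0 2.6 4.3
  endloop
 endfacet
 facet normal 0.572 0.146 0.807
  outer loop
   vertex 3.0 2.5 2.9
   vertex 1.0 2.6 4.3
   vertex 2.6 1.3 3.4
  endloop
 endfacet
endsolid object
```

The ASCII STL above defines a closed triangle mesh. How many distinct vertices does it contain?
10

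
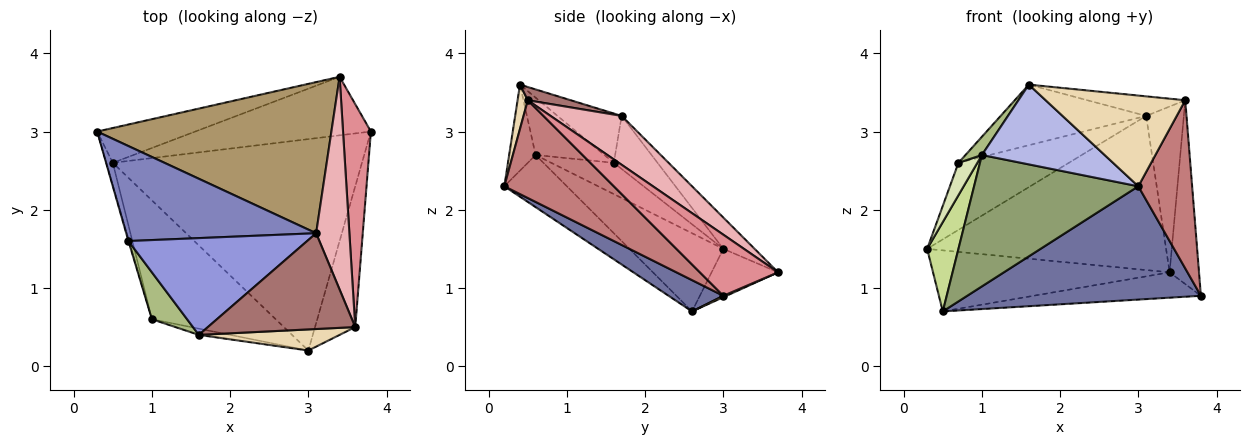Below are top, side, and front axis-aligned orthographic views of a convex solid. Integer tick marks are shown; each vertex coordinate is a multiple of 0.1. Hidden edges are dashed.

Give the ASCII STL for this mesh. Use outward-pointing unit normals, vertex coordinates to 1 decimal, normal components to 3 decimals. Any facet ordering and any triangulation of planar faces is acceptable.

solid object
 facet normal 0.110 -0.469 -0.876
  outer loop
   vertex 0.5 2.6 0.7
   vertex 3.8 3.0 0.9
   vertex 3.0 0.2 2.3
  endloop
 endfacet
 facet normal -0.223 0.562 0.796
  outer loop
   vertex 0.7 1.6 2.6
   vertex 3.1 1.7 3.2
   vertex 0.3 3.0 1.5
  endloop
 endfacet
 facet normal -0.228 0.517 0.825
  outer loop
   vertex 0.7 1.6 2.6
   vertex 1.6 0.4 3.6
   vertex 3.1 1.7 3.2
  endloop
 endfacet
 facet normal -0.210 -0.975 -0.076
  outer loop
   vertex 1.0 0.6 2.7
   vertex 3.0 0.2 2.3
   vertex 1.6 0.4 3.6
  endloop
 endfacet
 facet normal -0.272 -0.714 -0.646
  outer loop
   vertex 1.0 0.6 2.7
   vertex 0.5 2.6 0.7
   vertex 3.0 0.2 2.3
  endloop
 endfacet
 facet normal -0.835 -0.199 0.513
  outer loop
   vertex 1.0 0.6 2.7
   vertex 1.6 0.4 3.6
   vertex 0.7 1.6 2.6
  endloop
 endfacet
 facet normal -0.946 -0.315 -0.079
  outer loop
   vertex 1.0 0.6 2.7
   vertex 0.3 3.0 1.5
   vertex 0.5 2.6 0.7
  endloop
 endfacet
 facet normal -0.957 -0.289 -0.020
  outer loop
   vertex 1.0 0.6 2.7
   vertex 0.7 1.6 2.6
   vertex 0.3 3.0 1.5
  endloop
 endfacet
 facet normal -0.093 0.711 0.697
  outer loop
   vertex 3.4 3.7 1.2
   vertex 0.3 3.0 1.5
   vertex 3.1 1.7 3.2
  endloop
 endfacet
 facet normal -0.237 0.844 -0.481
  outer loop
   vertex 3.4 3.7 1.2
   vertex 0.5 2.6 0.7
   vertex 0.3 3.0 1.5
  endloop
 endfacet
 facet normal 0.007 0.397 -0.918
  outer loop
   vertex 3.4 3.7 1.2
   vertex 3.8 3.0 0.9
   vertex 0.5 2.6 0.7
  endloop
 endfacet
 facet normal 0.071 -0.971 0.226
  outer loop
   vertex 3.6 0.5 3.4
   vertex 1.6 0.4 3.6
   vertex 3.0 0.2 2.3
  endloop
 endfacet
 facet normal 0.088 0.199 0.976
  outer loop
   vertex 3.6 0.5 3.4
   vertex 3.1 1.7 3.2
   vertex 1.6 0.4 3.6
  endloop
 endfacet
 facet normal 0.842 -0.414 -0.346
  outer loop
   vertex 3.6 0.5 3.4
   vertex 3.0 0.2 2.3
   vertex 3.8 3.0 0.9
  endloop
 endfacet
 facet normal 0.861 0.324 0.393
  outer loop
   vertex 3.6 0.5 3.4
   vertex 3.8 3.0 0.9
   vertex 3.4 3.7 1.2
  endloop
 endfacet
 facet normal 0.757 0.401 0.515
  outer loop
   vertex 3.6 0.5 3.4
   vertex 3.4 3.7 1.2
   vertex 3.1 1.7 3.2
  endloop
 endfacet
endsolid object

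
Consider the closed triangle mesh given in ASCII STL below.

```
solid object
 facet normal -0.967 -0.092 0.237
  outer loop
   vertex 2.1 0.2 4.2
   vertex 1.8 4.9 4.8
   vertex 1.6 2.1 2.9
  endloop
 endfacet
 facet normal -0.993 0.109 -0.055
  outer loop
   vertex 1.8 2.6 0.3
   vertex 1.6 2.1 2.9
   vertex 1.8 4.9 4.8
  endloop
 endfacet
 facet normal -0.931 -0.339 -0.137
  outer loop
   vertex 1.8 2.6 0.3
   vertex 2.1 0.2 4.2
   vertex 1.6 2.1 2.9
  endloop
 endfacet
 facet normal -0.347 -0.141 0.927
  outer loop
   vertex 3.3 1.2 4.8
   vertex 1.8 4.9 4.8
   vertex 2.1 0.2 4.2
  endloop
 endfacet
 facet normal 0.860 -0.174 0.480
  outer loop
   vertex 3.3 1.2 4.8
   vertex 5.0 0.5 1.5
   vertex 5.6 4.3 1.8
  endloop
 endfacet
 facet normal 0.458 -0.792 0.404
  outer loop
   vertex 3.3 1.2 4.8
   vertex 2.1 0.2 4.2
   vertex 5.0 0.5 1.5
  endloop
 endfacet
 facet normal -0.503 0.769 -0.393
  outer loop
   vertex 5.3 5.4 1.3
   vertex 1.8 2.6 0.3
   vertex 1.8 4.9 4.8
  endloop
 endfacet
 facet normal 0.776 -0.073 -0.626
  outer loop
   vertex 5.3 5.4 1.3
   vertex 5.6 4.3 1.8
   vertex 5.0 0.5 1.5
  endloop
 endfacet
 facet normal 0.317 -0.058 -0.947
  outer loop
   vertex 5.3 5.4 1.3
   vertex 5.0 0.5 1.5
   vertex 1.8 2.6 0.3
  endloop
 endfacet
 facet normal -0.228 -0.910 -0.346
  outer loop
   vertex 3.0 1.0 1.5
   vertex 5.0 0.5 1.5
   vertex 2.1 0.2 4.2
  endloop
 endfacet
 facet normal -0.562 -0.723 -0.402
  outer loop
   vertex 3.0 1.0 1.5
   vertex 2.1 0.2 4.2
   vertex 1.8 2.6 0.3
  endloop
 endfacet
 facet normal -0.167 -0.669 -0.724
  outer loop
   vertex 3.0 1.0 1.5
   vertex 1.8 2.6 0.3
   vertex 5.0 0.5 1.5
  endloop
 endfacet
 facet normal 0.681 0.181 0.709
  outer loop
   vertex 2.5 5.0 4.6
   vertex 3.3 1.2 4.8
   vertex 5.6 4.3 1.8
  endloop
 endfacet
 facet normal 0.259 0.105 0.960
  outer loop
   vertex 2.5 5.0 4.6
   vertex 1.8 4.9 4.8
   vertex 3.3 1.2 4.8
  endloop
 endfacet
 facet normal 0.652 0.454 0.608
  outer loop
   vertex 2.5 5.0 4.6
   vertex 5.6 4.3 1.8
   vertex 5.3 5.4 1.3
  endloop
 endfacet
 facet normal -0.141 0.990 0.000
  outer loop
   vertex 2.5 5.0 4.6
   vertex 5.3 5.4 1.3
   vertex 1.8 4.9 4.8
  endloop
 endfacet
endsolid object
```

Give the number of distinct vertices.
10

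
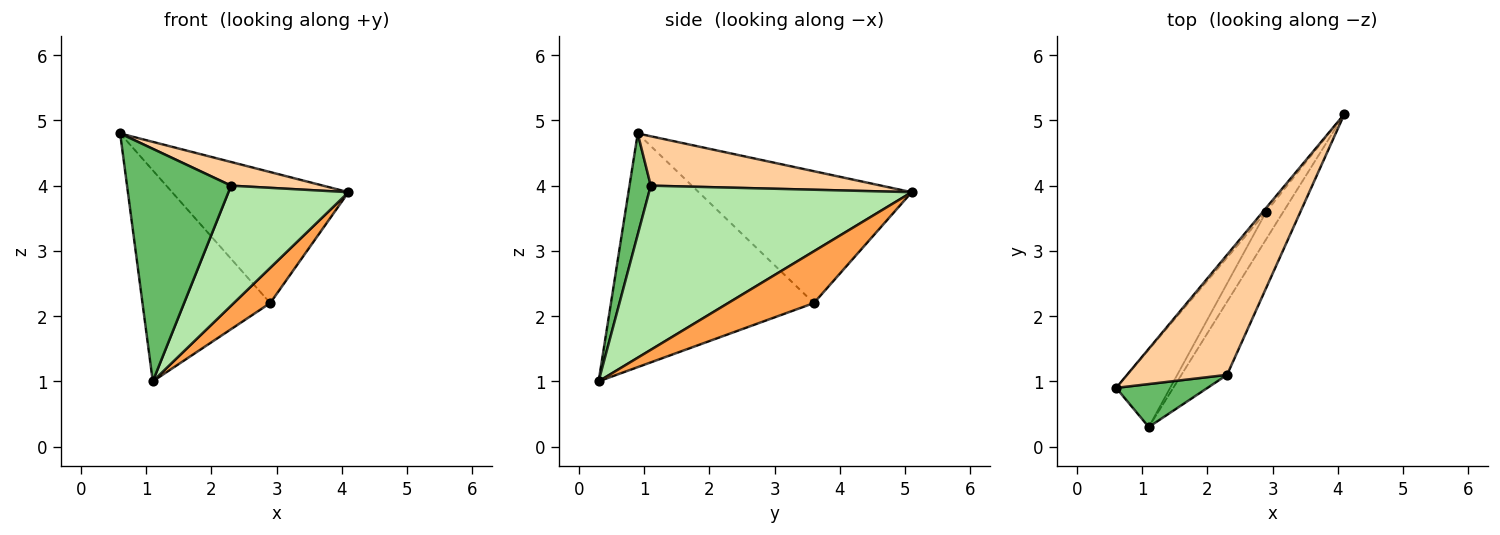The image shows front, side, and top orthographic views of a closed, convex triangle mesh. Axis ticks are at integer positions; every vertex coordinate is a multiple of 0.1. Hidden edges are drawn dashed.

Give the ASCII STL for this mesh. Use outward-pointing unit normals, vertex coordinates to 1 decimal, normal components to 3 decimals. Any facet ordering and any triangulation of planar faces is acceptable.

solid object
 facet normal -0.770 0.638 -0.019
  outer loop
   vertex 2.9 3.6 2.2
   vertex 0.6 0.9 4.8
   vertex 4.1 5.1 3.9
  endloop
 endfacet
 facet normal -0.831 0.523 -0.192
  outer loop
   vertex 2.9 3.6 2.2
   vertex 1.1 0.3 1.0
   vertex 0.6 0.9 4.8
  endloop
 endfacet
 facet normal 0.880 -0.374 -0.291
  outer loop
   vertex 2.9 3.6 2.2
   vertex 4.1 5.1 3.9
   vertex 1.1 0.3 1.0
  endloop
 endfacet
 facet normal 0.436 -0.174 0.883
  outer loop
   vertex 2.3 1.1 4.0
   vertex 4.1 5.1 3.9
   vertex 0.6 0.9 4.8
  endloop
 endfacet
 facet normal 0.197 -0.964 0.178
  outer loop
   vertex 2.3 1.1 4.0
   vertex 0.6 0.9 4.8
   vertex 1.1 0.3 1.0
  endloop
 endfacet
 facet normal 0.882 -0.403 -0.245
  outer loop
   vertex 2.3 1.1 4.0
   vertex 1.1 0.3 1.0
   vertex 4.1 5.1 3.9
  endloop
 endfacet
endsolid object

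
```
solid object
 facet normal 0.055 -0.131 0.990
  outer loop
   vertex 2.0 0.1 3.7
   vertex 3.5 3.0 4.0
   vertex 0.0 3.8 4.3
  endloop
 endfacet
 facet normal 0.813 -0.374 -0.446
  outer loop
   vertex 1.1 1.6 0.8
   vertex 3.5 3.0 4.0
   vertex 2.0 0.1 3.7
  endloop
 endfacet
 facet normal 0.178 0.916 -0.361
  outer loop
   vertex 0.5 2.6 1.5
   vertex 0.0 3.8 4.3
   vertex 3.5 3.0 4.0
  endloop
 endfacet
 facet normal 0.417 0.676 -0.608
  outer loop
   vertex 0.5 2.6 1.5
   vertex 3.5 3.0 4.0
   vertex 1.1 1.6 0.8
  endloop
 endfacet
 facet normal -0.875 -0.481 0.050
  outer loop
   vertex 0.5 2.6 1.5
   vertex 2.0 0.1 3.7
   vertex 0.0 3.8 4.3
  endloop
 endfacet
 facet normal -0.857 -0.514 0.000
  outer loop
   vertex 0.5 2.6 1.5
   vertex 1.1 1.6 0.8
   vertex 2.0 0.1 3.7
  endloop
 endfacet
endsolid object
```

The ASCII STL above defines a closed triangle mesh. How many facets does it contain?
6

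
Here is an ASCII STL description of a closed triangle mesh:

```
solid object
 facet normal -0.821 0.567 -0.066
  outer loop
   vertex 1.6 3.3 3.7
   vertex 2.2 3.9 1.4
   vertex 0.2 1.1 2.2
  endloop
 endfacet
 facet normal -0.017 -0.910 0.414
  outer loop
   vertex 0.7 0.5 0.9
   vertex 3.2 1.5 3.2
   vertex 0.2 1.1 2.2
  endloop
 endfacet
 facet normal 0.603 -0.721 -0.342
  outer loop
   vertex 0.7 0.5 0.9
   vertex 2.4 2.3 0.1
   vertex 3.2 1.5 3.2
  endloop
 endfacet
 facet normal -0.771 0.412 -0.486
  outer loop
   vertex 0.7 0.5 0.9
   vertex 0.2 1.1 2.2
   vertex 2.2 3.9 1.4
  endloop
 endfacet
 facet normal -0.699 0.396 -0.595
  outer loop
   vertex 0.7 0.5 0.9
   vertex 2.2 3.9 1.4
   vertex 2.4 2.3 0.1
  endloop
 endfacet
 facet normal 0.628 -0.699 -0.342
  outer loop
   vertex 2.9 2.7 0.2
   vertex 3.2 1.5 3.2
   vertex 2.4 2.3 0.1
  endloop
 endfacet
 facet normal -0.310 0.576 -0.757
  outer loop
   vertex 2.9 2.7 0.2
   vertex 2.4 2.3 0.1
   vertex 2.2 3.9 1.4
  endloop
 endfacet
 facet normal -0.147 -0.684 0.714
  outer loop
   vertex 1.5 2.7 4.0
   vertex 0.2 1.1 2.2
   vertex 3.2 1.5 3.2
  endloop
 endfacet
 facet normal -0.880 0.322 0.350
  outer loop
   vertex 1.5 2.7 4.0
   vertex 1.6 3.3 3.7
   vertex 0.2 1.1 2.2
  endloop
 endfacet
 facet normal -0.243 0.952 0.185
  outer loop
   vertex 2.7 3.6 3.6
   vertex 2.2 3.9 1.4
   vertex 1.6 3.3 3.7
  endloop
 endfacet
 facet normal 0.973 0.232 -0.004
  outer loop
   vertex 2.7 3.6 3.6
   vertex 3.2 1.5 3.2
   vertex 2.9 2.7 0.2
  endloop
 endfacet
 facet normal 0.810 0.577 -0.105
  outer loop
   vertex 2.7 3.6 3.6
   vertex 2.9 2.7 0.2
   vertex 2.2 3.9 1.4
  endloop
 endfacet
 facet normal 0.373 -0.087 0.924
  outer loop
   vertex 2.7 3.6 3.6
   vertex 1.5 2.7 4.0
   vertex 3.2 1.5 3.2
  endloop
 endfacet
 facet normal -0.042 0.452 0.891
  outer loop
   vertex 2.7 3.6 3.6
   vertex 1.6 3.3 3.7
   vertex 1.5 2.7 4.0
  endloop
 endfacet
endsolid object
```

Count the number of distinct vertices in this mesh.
9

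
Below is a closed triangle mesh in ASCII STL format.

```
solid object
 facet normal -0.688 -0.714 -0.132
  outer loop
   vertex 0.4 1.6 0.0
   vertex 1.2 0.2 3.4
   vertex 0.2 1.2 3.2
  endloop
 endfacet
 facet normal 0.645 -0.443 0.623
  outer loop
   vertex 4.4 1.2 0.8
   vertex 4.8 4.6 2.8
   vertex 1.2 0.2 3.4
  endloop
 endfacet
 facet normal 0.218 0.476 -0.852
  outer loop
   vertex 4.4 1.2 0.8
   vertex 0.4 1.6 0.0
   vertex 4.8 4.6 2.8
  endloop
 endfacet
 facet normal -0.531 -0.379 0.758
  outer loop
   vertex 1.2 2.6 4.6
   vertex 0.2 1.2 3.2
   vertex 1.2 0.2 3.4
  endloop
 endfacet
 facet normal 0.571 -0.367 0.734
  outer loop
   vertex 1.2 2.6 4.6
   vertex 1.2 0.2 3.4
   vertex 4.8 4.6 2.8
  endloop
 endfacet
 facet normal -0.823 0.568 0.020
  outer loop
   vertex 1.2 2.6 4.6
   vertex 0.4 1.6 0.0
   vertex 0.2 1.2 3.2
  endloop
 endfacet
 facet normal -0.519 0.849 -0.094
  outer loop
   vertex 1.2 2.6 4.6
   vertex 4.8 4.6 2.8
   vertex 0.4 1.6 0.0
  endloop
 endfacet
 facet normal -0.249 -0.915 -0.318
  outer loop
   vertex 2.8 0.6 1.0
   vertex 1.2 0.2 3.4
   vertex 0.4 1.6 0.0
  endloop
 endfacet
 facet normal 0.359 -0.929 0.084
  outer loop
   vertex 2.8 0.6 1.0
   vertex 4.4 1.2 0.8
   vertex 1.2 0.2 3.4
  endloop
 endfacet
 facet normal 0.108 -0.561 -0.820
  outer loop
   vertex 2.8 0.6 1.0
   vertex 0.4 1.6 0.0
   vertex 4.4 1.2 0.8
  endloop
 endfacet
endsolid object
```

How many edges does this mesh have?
15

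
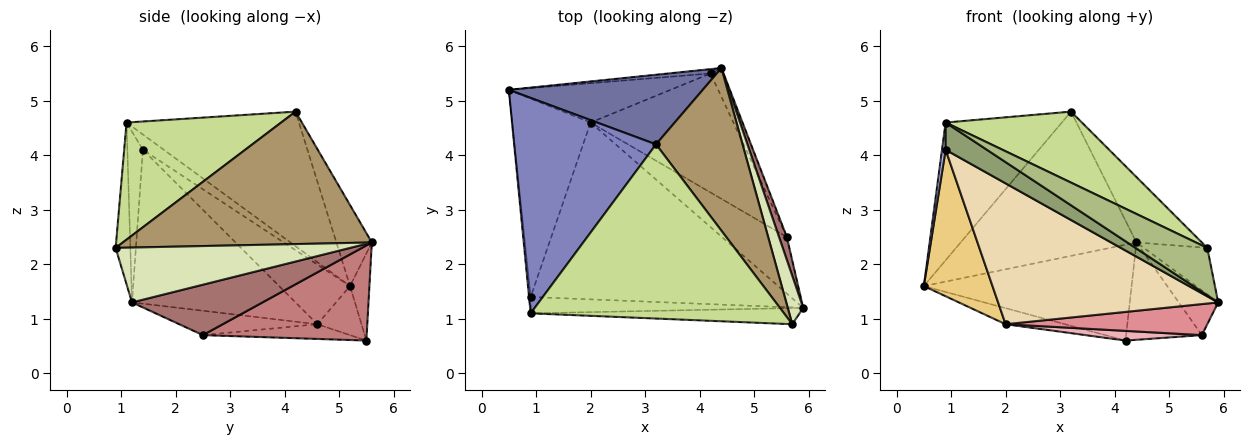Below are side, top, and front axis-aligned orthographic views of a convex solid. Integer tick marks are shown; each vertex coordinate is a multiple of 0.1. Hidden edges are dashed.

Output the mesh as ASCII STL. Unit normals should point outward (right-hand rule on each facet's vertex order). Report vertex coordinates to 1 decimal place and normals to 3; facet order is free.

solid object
 facet normal -0.179 0.886 0.428
  outer loop
   vertex 3.2 4.2 4.8
   vertex 4.4 5.6 2.4
   vertex 0.5 5.2 1.6
  endloop
 endfacet
 facet normal -0.624 0.421 0.658
  outer loop
   vertex 0.9 1.1 4.6
   vertex 3.2 4.2 4.8
   vertex 0.5 5.2 1.6
  endloop
 endfacet
 facet normal -0.093 0.995 -0.045
  outer loop
   vertex 4.2 5.5 0.6
   vertex 0.5 5.2 1.6
   vertex 4.4 5.6 2.4
  endloop
 endfacet
 facet normal -0.980 -0.170 -0.102
  outer loop
   vertex 0.9 1.4 4.1
   vertex 0.9 1.1 4.6
   vertex 0.5 5.2 1.6
  endloop
 endfacet
 facet normal -0.307 -0.816 -0.490
  outer loop
   vertex 0.9 1.4 4.1
   vertex 5.9 1.2 1.3
   vertex 0.9 1.1 4.6
  endloop
 endfacet
 facet normal -0.191 -0.929 -0.317
  outer loop
   vertex 5.7 0.9 2.3
   vertex 0.9 1.1 4.6
   vertex 5.9 1.2 1.3
  endloop
 endfacet
 facet normal 0.393 -0.347 0.851
  outer loop
   vertex 5.7 0.9 2.3
   vertex 3.2 4.2 4.8
   vertex 0.9 1.1 4.6
  endloop
 endfacet
 facet normal 0.932 0.252 0.262
  outer loop
   vertex 5.7 0.9 2.3
   vertex 5.9 1.2 1.3
   vertex 4.4 5.6 2.4
  endloop
 endfacet
 facet normal 0.818 0.215 0.534
  outer loop
   vertex 5.7 0.9 2.3
   vertex 4.4 5.6 2.4
   vertex 3.2 4.2 4.8
  endloop
 endfacet
 facet normal -0.270 0.364 -0.891
  outer loop
   vertex 2.0 4.6 0.9
   vertex 0.5 5.2 1.6
   vertex 4.2 5.5 0.6
  endloop
 endfacet
 facet normal -0.523 -0.506 -0.686
  outer loop
   vertex 2.0 4.6 0.9
   vertex 0.9 1.4 4.1
   vertex 0.5 5.2 1.6
  endloop
 endfacet
 facet normal -0.420 -0.565 -0.710
  outer loop
   vertex 2.0 4.6 0.9
   vertex 5.9 1.2 1.3
   vertex 0.9 1.4 4.1
  endloop
 endfacet
 facet normal 0.947 0.286 0.147
  outer loop
   vertex 5.6 2.5 0.7
   vertex 4.4 5.6 2.4
   vertex 5.9 1.2 1.3
  endloop
 endfacet
 facet normal 0.901 0.416 -0.123
  outer loop
   vertex 5.6 2.5 0.7
   vertex 4.2 5.5 0.6
   vertex 4.4 5.6 2.4
  endloop
 endfacet
 facet normal -0.313 -0.457 -0.833
  outer loop
   vertex 5.6 2.5 0.7
   vertex 5.9 1.2 1.3
   vertex 2.0 4.6 0.9
  endloop
 endfacet
 facet normal -0.102 -0.081 -0.991
  outer loop
   vertex 5.6 2.5 0.7
   vertex 2.0 4.6 0.9
   vertex 4.2 5.5 0.6
  endloop
 endfacet
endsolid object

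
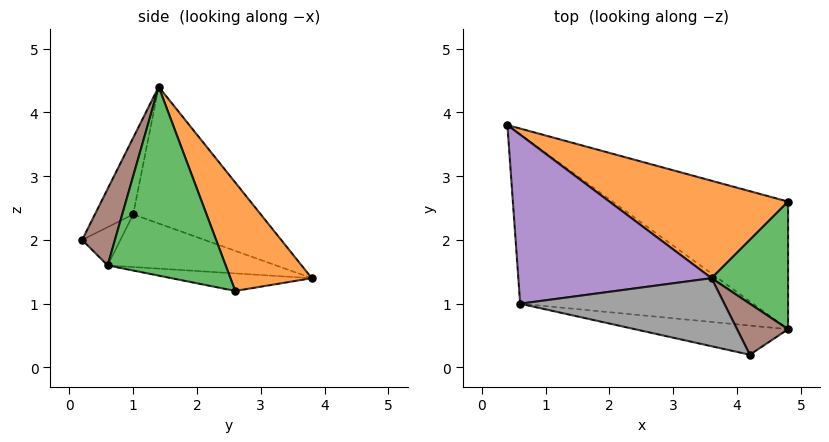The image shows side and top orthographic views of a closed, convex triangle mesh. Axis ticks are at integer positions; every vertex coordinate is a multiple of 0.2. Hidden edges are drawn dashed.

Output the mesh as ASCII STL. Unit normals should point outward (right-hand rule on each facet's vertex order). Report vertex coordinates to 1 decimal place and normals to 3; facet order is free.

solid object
 facet normal -0.098 -0.195 -0.976
  outer loop
   vertex 4.8 2.6 1.2
   vertex 4.8 0.6 1.6
   vertex 0.4 3.8 1.4
  endloop
 endfacet
 facet normal 0.256 0.870 0.422
  outer loop
   vertex 3.6 1.4 4.4
   vertex 4.8 2.6 1.2
   vertex 0.4 3.8 1.4
  endloop
 endfacet
 facet normal 0.924 0.075 0.375
  outer loop
   vertex 3.6 1.4 4.4
   vertex 4.8 0.6 1.6
   vertex 4.8 2.6 1.2
  endloop
 endfacet
 facet normal -0.207 -0.342 -0.917
  outer loop
   vertex 0.6 1.0 2.4
   vertex 0.4 3.8 1.4
   vertex 4.8 0.6 1.6
  endloop
 endfacet
 facet normal -0.560 0.243 0.792
  outer loop
   vertex 0.6 1.0 2.4
   vertex 3.6 1.4 4.4
   vertex 0.4 3.8 1.4
  endloop
 endfacet
 facet normal 0.684 -0.570 0.456
  outer loop
   vertex 4.2 0.2 2.0
   vertex 4.8 0.6 1.6
   vertex 3.6 1.4 4.4
  endloop
 endfacet
 facet normal -0.207 -0.518 -0.830
  outer loop
   vertex 4.2 0.2 2.0
   vertex 0.6 1.0 2.4
   vertex 4.8 0.6 1.6
  endloop
 endfacet
 facet normal -0.154 -0.899 0.411
  outer loop
   vertex 4.2 0.2 2.0
   vertex 3.6 1.4 4.4
   vertex 0.6 1.0 2.4
  endloop
 endfacet
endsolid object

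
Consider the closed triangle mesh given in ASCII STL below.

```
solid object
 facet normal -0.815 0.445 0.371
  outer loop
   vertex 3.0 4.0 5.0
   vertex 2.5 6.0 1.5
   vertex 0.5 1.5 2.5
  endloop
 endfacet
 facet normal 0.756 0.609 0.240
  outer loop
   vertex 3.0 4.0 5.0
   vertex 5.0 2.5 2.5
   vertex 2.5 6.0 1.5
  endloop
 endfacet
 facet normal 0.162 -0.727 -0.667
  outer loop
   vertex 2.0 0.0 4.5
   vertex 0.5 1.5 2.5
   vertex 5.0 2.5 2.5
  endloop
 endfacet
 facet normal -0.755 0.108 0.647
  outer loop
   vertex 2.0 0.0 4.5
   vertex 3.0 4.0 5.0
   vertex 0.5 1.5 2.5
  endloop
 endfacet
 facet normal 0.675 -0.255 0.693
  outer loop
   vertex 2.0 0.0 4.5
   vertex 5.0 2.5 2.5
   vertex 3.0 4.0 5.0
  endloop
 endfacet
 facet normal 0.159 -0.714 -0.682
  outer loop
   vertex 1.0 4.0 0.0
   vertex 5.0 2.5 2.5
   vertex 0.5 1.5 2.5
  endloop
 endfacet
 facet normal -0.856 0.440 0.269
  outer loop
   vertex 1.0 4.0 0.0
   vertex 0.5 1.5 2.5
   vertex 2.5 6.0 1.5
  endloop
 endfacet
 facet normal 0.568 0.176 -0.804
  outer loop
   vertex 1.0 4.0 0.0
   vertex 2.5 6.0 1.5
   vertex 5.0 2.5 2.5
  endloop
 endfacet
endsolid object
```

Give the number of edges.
12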